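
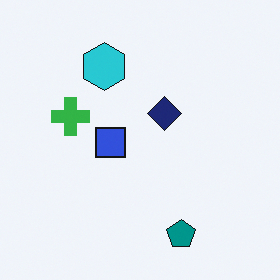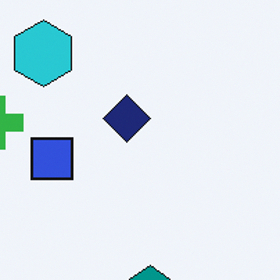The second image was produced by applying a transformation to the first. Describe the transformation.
This is the original image cropped to a modestly smaller region and rescaled.

The visible shapes are larger and the field of view is narrower; shapes near the original edges may be partly or wholly outside the frame — a crop-and-rescale.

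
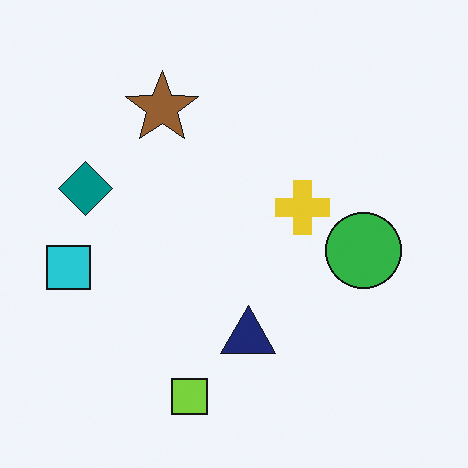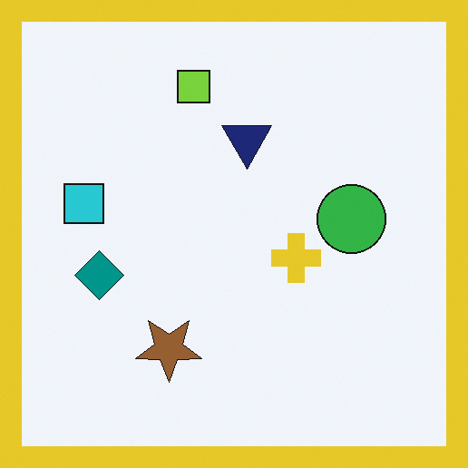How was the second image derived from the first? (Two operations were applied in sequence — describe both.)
It was flipped vertically (top ↔ bottom), then framed with a yellow border.

The lime square is in the bottom of the first image and the top of the second — shapes on opposite sides of the horizontal midline have swapped in a mirror flip. A solid yellow frame runs around the edge of the second image, with the content slightly shrunk inside it.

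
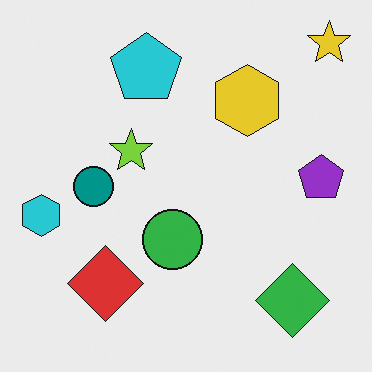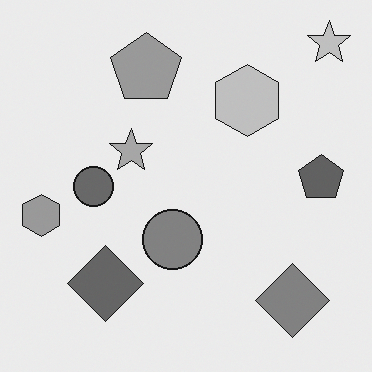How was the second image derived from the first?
It was converted to grayscale.

All color is removed — every shape is now a shade of grey.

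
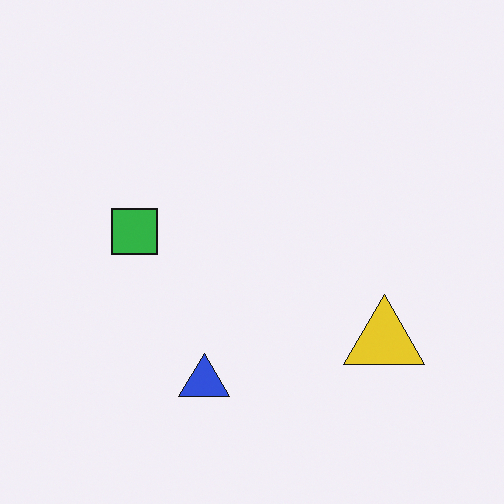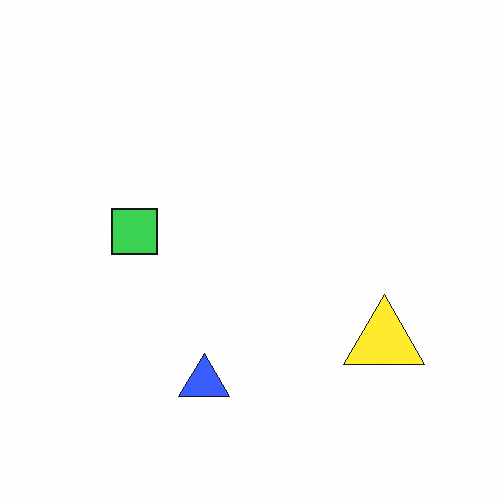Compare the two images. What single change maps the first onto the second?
It was slightly brightened.

Every pixel — background and shapes alike — is uniformly brightened.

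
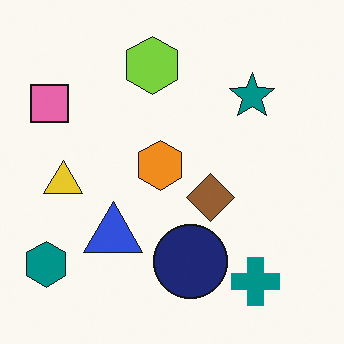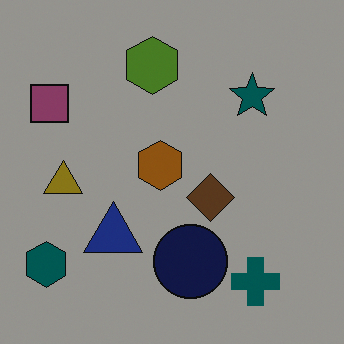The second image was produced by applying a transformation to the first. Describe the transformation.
The image was substantially darkened.

Every pixel — background and shapes alike — is uniformly darkened.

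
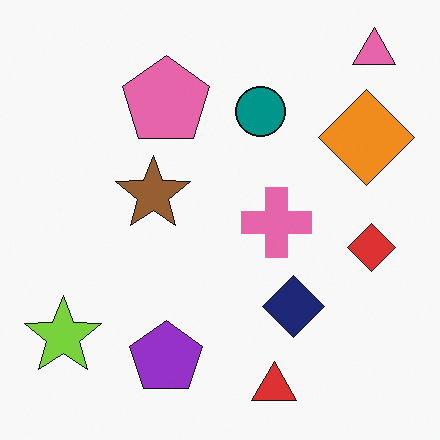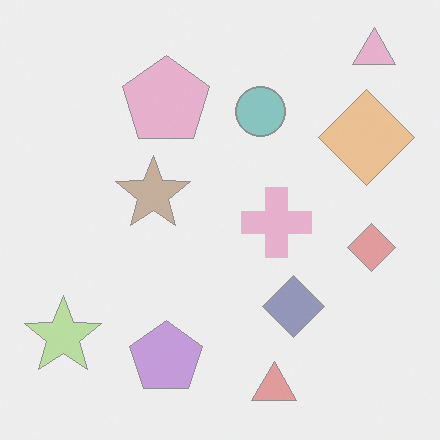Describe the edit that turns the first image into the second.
Washed out (contrast reduced).

Tones are pushed toward mid-grey across the whole image — a global contrast change.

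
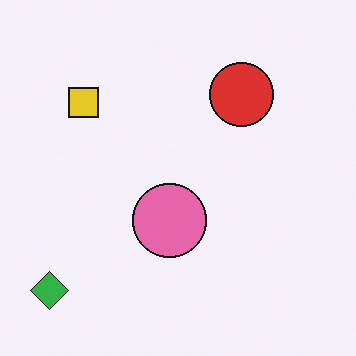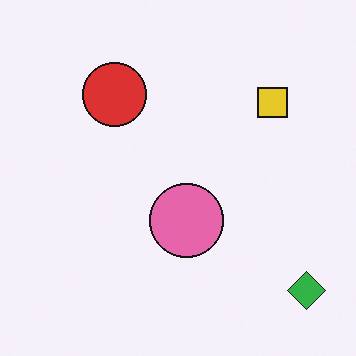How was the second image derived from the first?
This is the original image flipped horizontally (left ↔ right).

The green diamond is in the bottom-left of the first image and the bottom-right of the second — shapes on opposite sides of the vertical midline have swapped in a mirror flip.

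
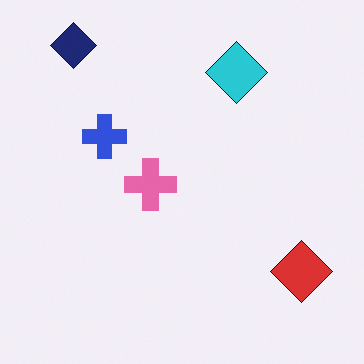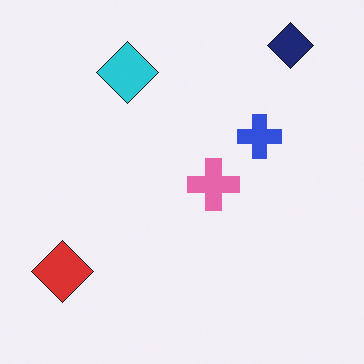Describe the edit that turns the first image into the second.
The second image is the first flipped horizontally (left ↔ right).

The red diamond is in the bottom-right of the first image and the bottom-left of the second — shapes on opposite sides of the vertical midline have swapped in a mirror flip.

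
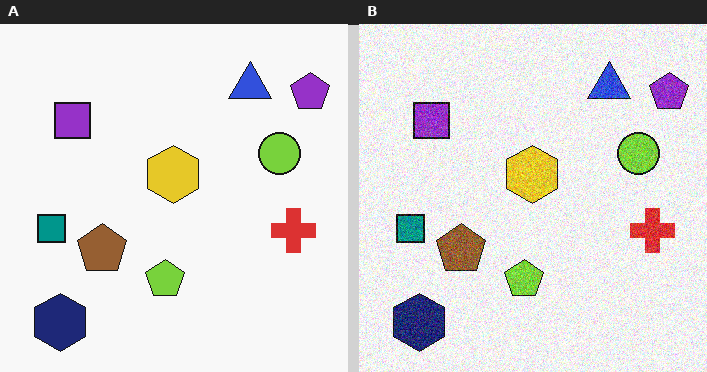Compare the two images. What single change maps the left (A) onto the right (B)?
This is the original image degraded with moderate additive noise.

Random speckle covers the whole image, including the flat background.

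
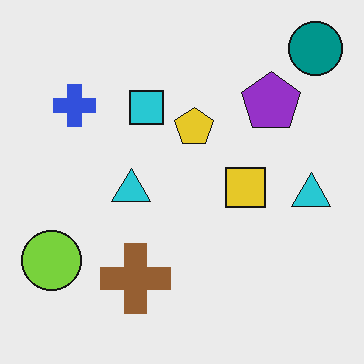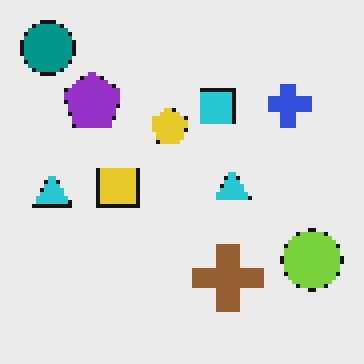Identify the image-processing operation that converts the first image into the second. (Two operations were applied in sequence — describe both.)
Flipped horizontally (left ↔ right), then lightly pixelated (a mild mosaic effect).

The teal circle is in the top-right of the first image and the top-left of the second — shapes on opposite sides of the vertical midline have swapped in a mirror flip. Shapes are reduced to large square blocks; fine edges and outlines are lost — a downscale-then-upscale (mosaic) effect.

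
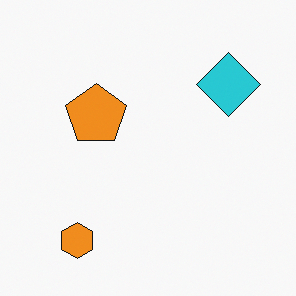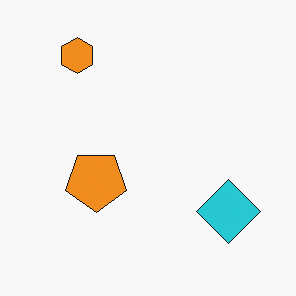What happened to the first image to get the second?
It was flipped vertically (top ↔ bottom).

The orange hexagon is in the bottom-left of the first image and the top-left of the second — shapes on opposite sides of the horizontal midline have swapped in a mirror flip.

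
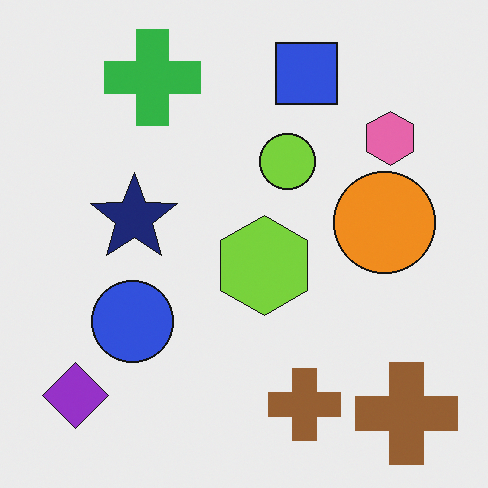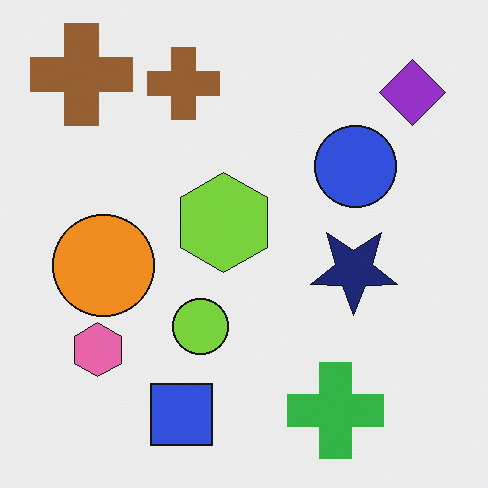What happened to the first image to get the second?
This is the original image rotated 180°.

The purple diamond sits in the bottom-left of the first image and the top-right of the second — consistent with a whole-image 180° rotation.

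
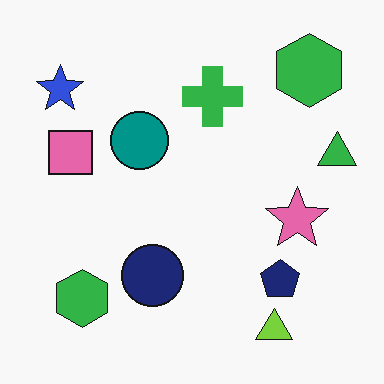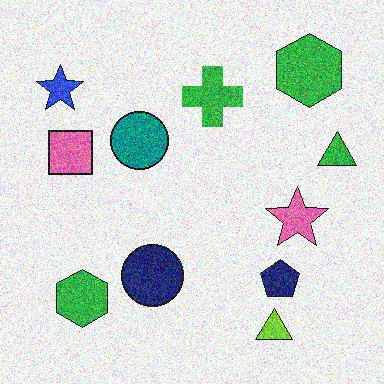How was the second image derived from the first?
This is the original image degraded with heavy additive noise.

Random speckle covers the whole image, including the flat background.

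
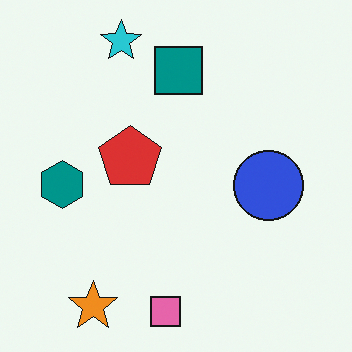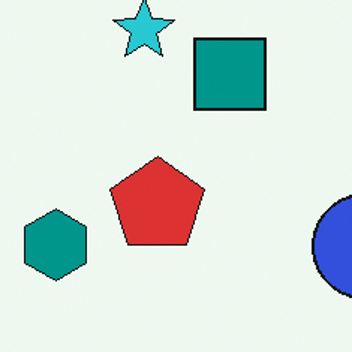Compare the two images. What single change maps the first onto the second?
The image was cropped slightly and scaled back up.

The visible shapes are larger and the field of view is narrower; shapes near the original edges may be partly or wholly outside the frame — a crop-and-rescale.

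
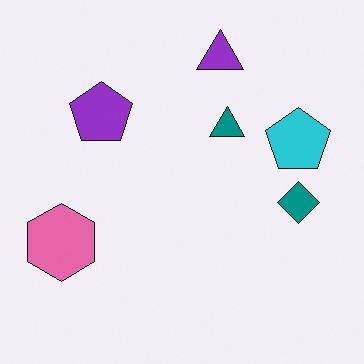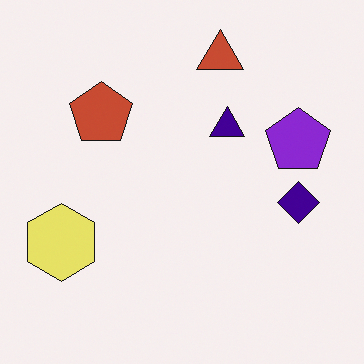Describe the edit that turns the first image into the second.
This is the original image hue-shifted by a moderate amount.

Every shape's color has rotated by the same amount around the hue wheel — a uniform hue shift.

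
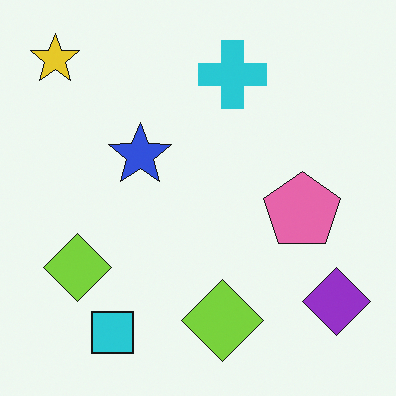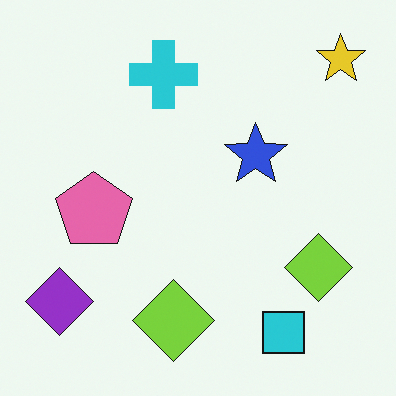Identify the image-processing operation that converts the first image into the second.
It was flipped horizontally (left ↔ right).

The yellow star is in the top-left of the first image and the top-right of the second — shapes on opposite sides of the vertical midline have swapped in a mirror flip.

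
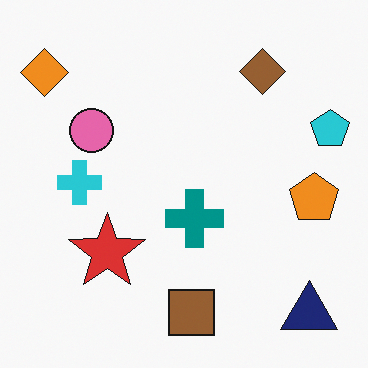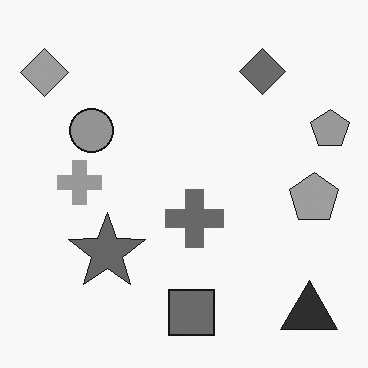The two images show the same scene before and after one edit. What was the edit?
The image was converted to grayscale.

All color is removed — every shape is now a shade of grey.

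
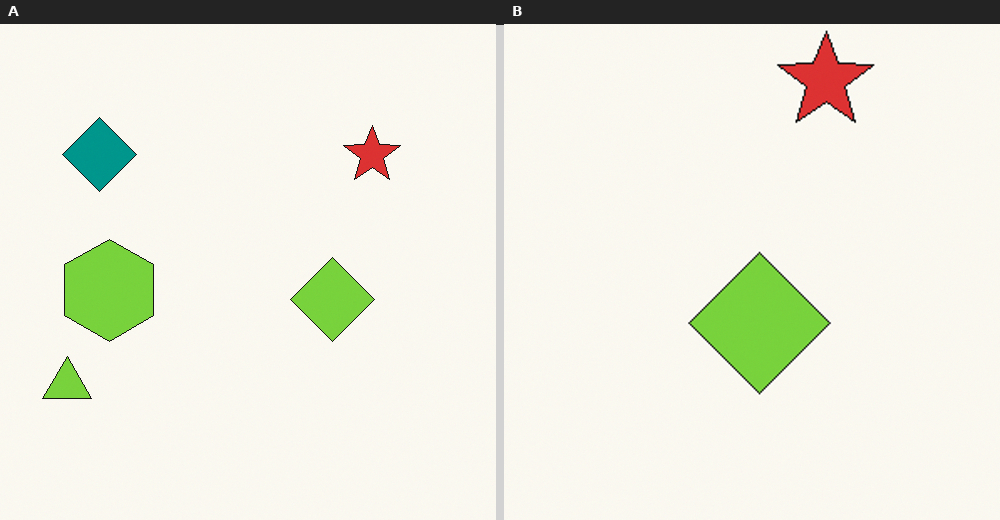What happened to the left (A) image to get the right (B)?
The transformation is: cropped to a noticeably smaller region and rescaled.

The visible shapes are larger and the field of view is narrower; shapes near the original edges may be partly or wholly outside the frame — a crop-and-rescale.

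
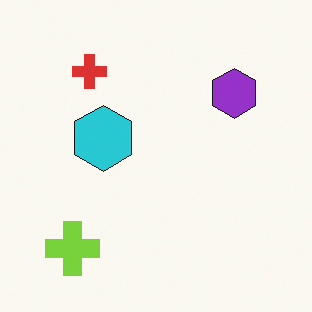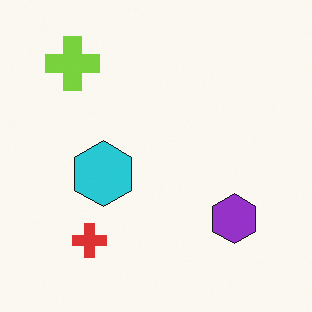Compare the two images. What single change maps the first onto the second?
The transformation is: flipped vertically (top ↔ bottom).

The lime cross is in the bottom-left of the first image and the top-left of the second — shapes on opposite sides of the horizontal midline have swapped in a mirror flip.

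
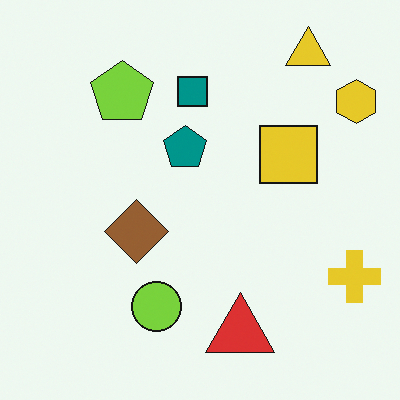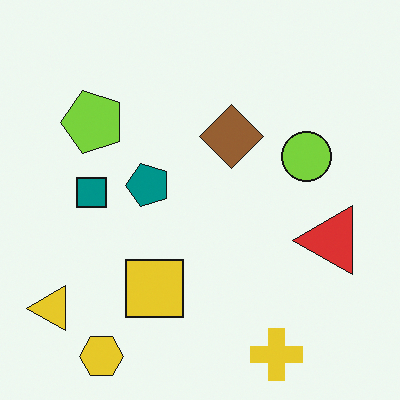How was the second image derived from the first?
The transformation is: transposed (reflected across the top-left ↔ bottom-right diagonal).

Shapes have swapped their row and column positions — what was in the top-right is now in the bottom-left — a diagonal reflection.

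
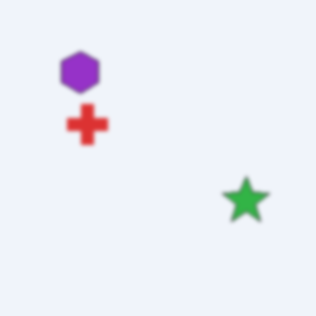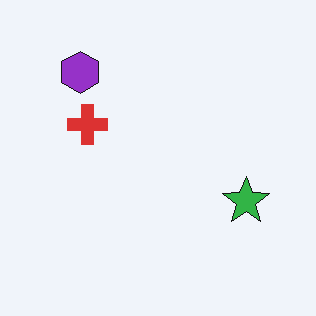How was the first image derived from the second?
It was slightly softened.

Shape edges and outlines are uniformly softened across the whole image.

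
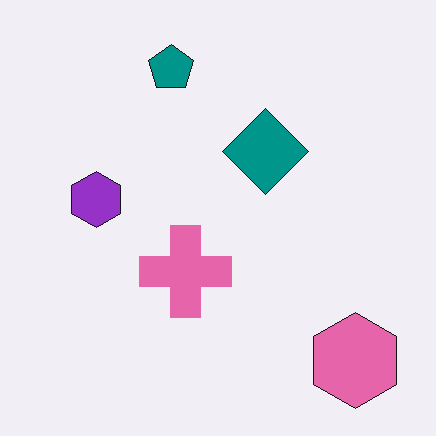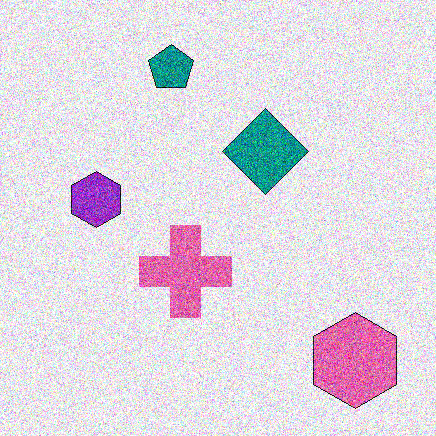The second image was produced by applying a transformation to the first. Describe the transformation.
The second image is the first degraded with strong gaussian noise.

Random speckle covers the whole image, including the flat background.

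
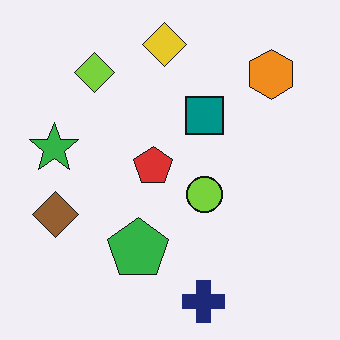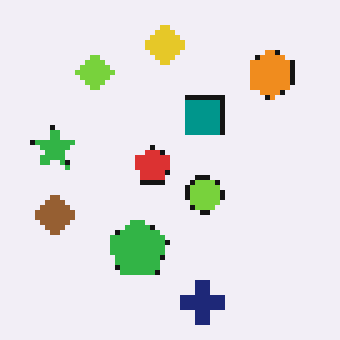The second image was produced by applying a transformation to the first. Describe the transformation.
Mildly pixelated.

Shapes are reduced to large square blocks; fine edges and outlines are lost — a downscale-then-upscale (mosaic) effect.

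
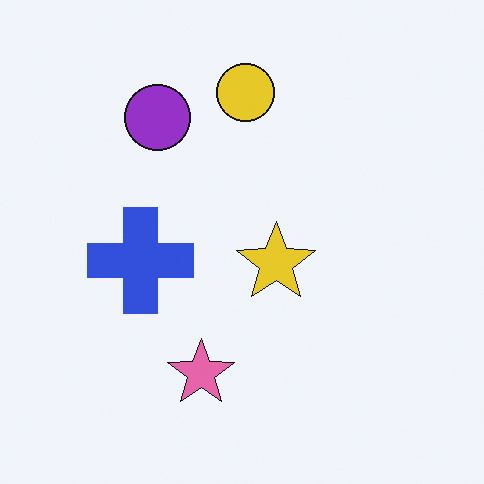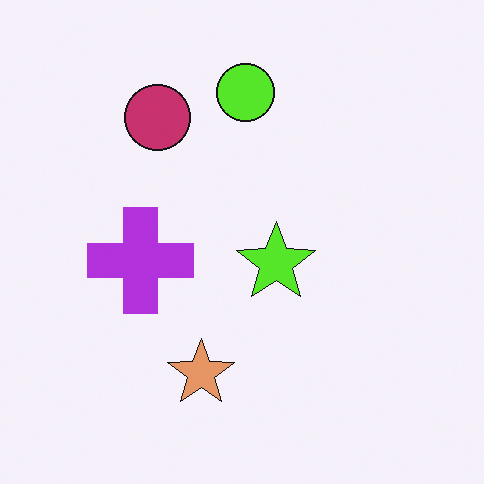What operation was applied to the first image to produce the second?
Hue-shifted by a small amount.

Every shape's color has rotated by the same amount around the hue wheel — a uniform hue shift.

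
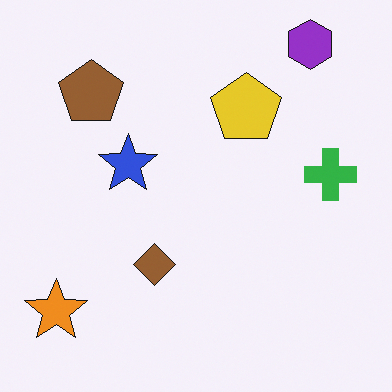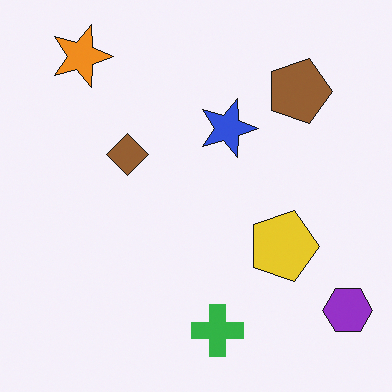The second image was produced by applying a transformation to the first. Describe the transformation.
The transformation is: rotated 90° clockwise.

The purple hexagon sits in the top-right of the first image and the bottom-right of the second — consistent with a whole-image 90° clockwise rotation.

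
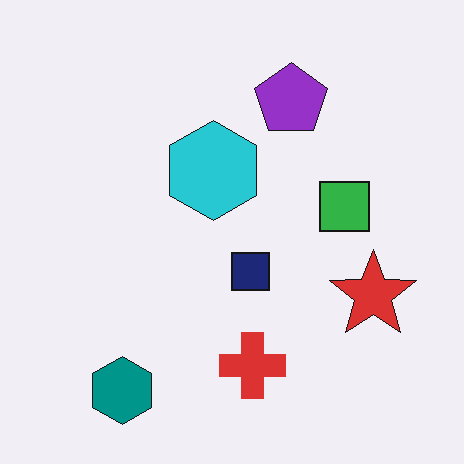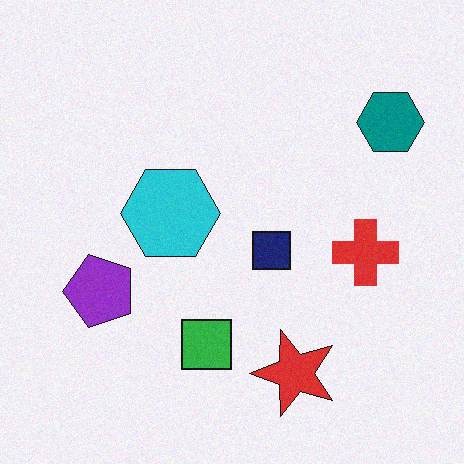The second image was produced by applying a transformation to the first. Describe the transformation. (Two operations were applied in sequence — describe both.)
The image was transposed (reflected across the top-left ↔ bottom-right diagonal), then degraded with subtle gaussian noise.

Shapes have swapped their row and column positions — what was in the top-right is now in the bottom-left — a diagonal reflection. Random speckle covers the whole image, including the flat background.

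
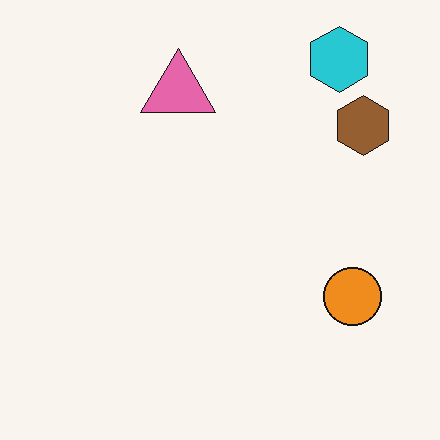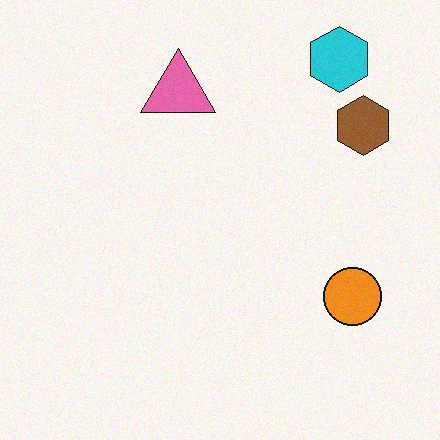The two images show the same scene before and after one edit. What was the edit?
The transformation is: degraded with a light layer of grain.

Random speckle covers the whole image, including the flat background.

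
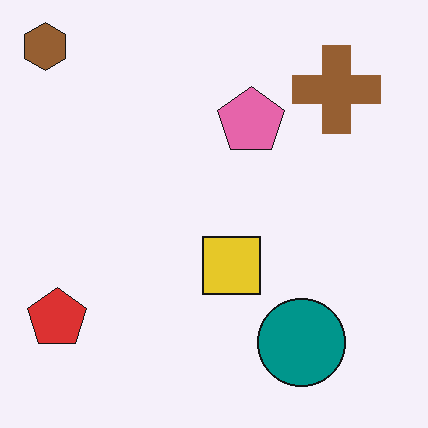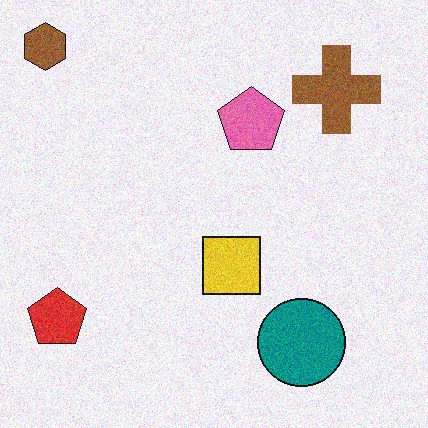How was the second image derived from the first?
Degraded with visible gaussian noise.

Random speckle covers the whole image, including the flat background.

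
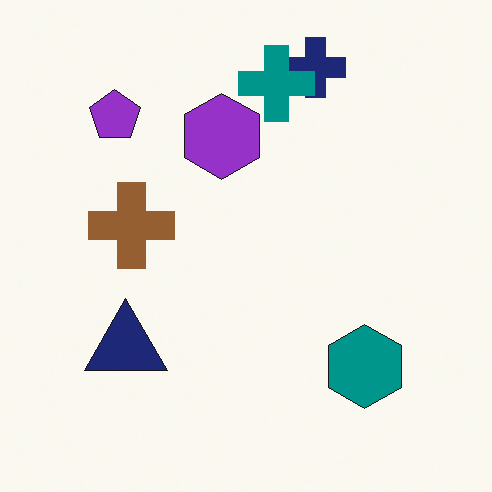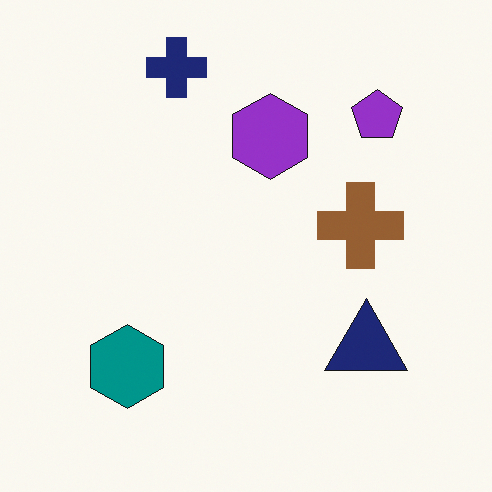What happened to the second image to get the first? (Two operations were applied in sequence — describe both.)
This is the original image flipped horizontally (left ↔ right), then overlaid with an additional teal cross.

The purple pentagon is in the top-right of the second image and the top-left of the first — shapes on opposite sides of the vertical midline have swapped in a mirror flip. A teal cross appears in the first image that is absent from the second.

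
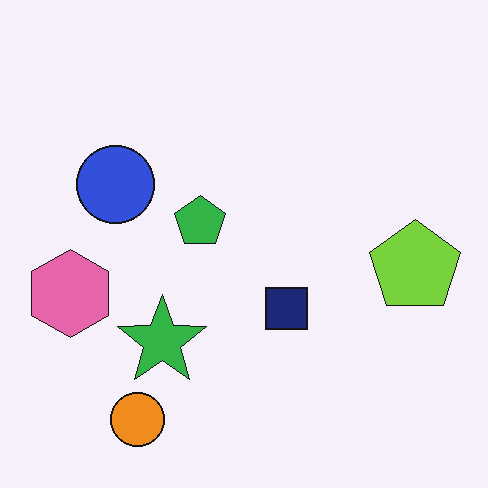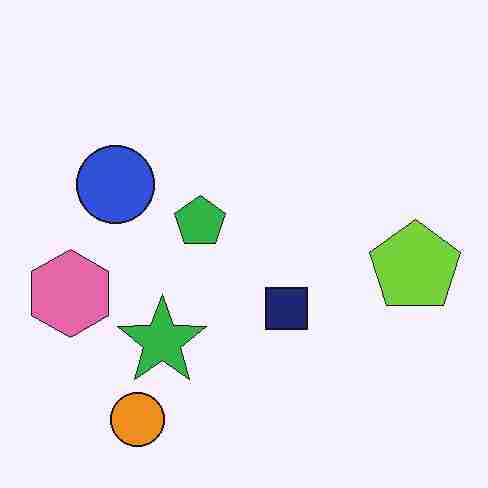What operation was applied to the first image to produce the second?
The transformation is: degraded with heavy JPEG compression.

Blocky 8×8 compression artifacts appear around shape edges and the flat background shows ringing — characteristic JPEG degradation.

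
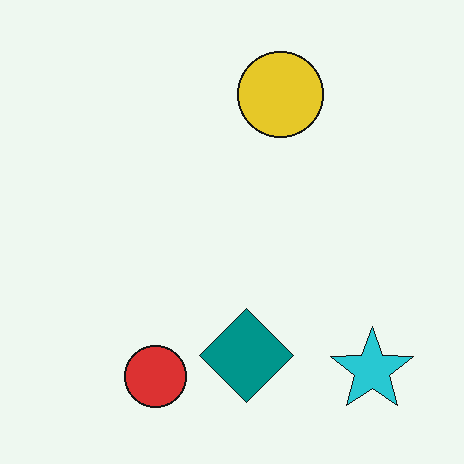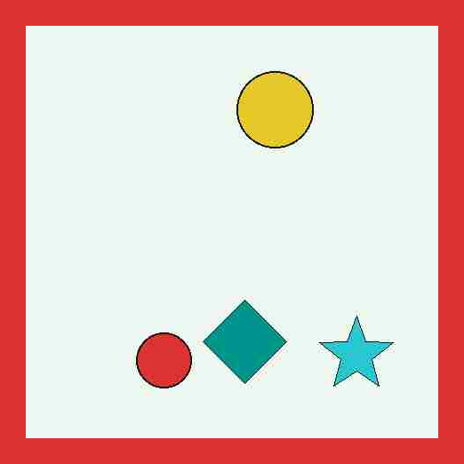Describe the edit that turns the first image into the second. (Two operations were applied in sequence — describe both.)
The image was degraded with heavy JPEG compression, then framed with a red border.

Blocky 8×8 compression artifacts appear around shape edges and the flat background shows ringing — characteristic JPEG degradation. A solid red frame runs around the edge of the second image, with the content slightly shrunk inside it.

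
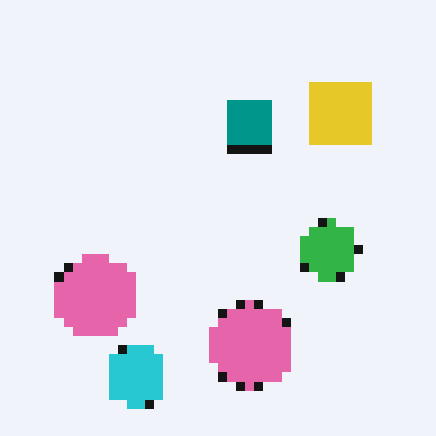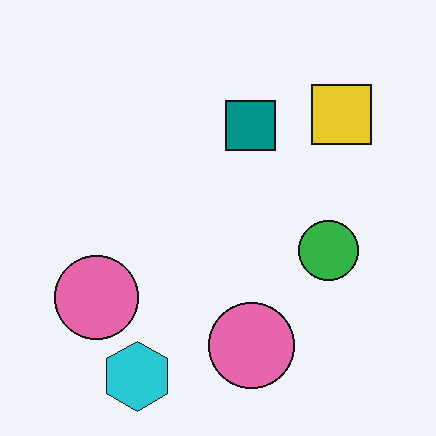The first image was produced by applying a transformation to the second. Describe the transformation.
It was coarsely pixelated.

Shapes are reduced to large square blocks; fine edges and outlines are lost — a downscale-then-upscale (mosaic) effect.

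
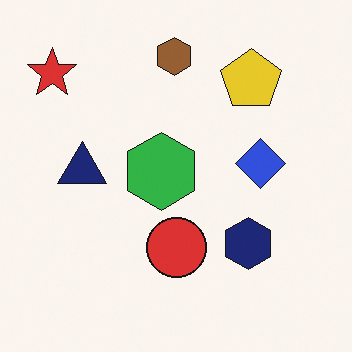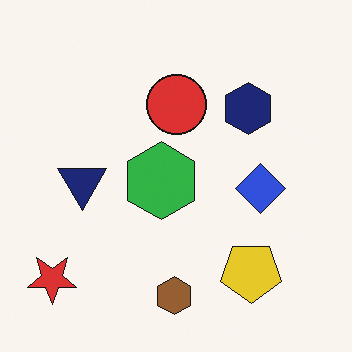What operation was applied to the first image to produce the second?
The transformation is: flipped vertically (top ↔ bottom).

The brown hexagon is in the top of the first image and the bottom of the second — shapes on opposite sides of the horizontal midline have swapped in a mirror flip.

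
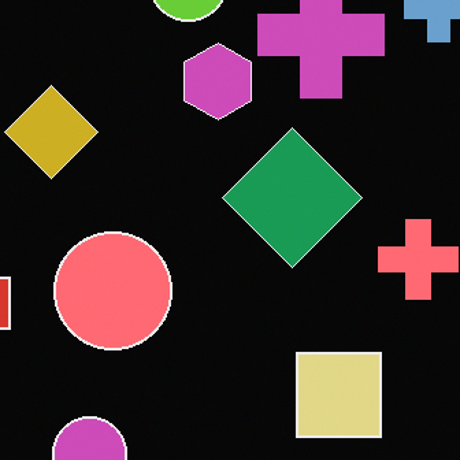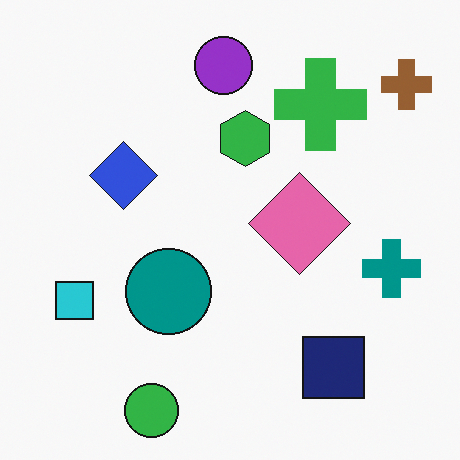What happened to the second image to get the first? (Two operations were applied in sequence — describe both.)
It was color-inverted (negative), then cropped slightly and scaled back up.

The light background has become dark and every shape's color is its complement — a photographic negative. The visible shapes are larger and the field of view is narrower; shapes near the original edges may be partly or wholly outside the frame — a crop-and-rescale.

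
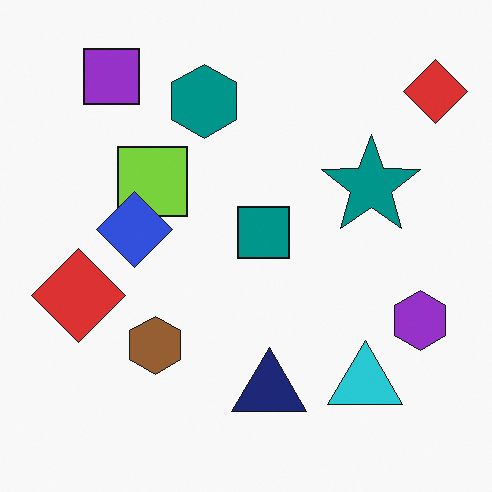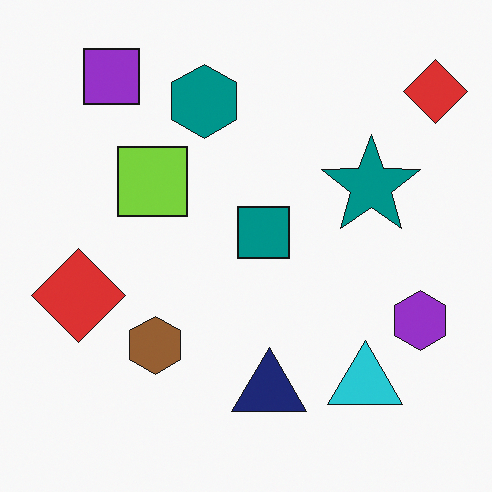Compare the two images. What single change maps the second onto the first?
This is the original image overlaid with an additional blue diamond.

A blue diamond appears in the first image that is absent from the second.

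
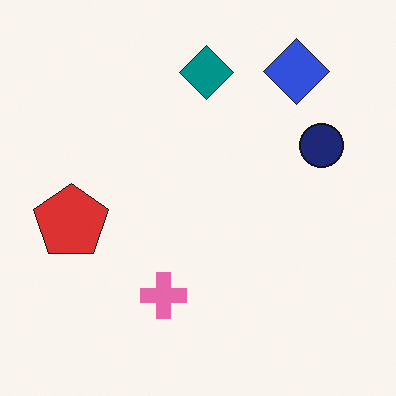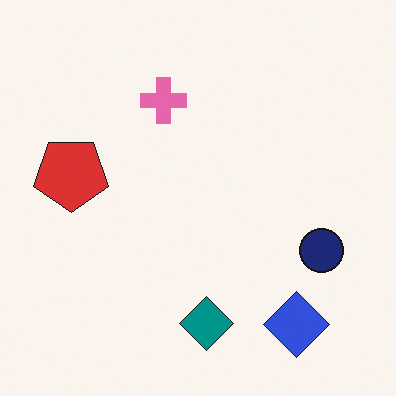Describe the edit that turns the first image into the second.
This is the original image flipped vertically (top ↔ bottom).

The blue diamond is in the top-right of the first image and the bottom-right of the second — shapes on opposite sides of the horizontal midline have swapped in a mirror flip.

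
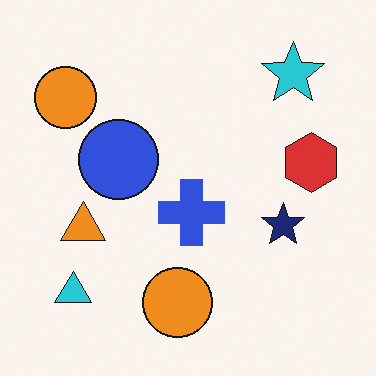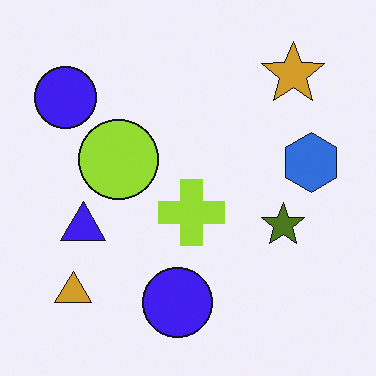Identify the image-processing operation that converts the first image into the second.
The second image is the first hue-shifted through roughly half the color wheel.

Every shape's color has rotated by the same amount around the hue wheel — a uniform hue shift.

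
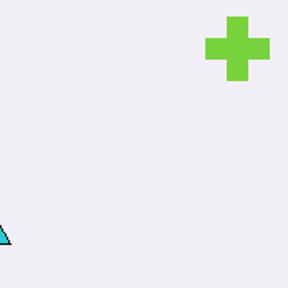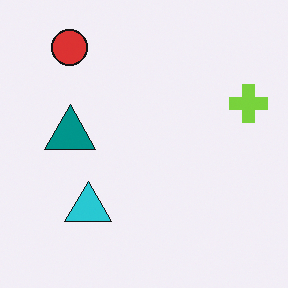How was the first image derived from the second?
The transformation is: cropped to a noticeably smaller region and rescaled.

The visible shapes are larger and the field of view is narrower; shapes near the original edges may be partly or wholly outside the frame — a crop-and-rescale.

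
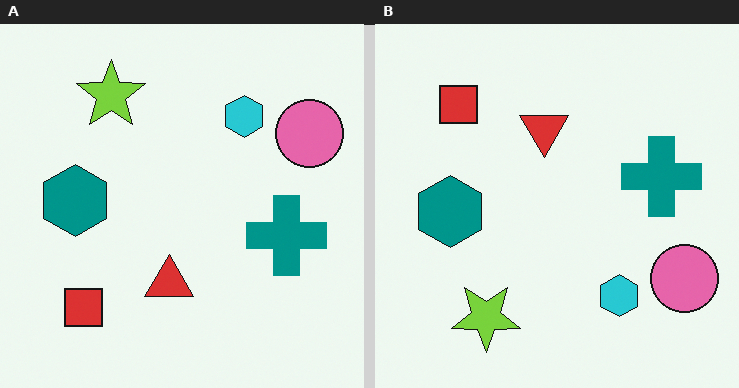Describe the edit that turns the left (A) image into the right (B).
This is the original image flipped vertically (top ↔ bottom).

The lime star is in the top-left of the left (A) image and the bottom-left of the right (B) — shapes on opposite sides of the horizontal midline have swapped in a mirror flip.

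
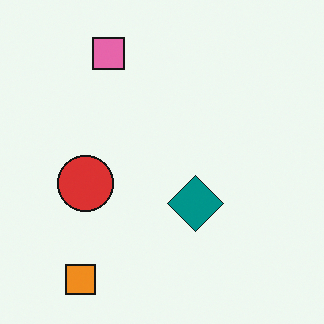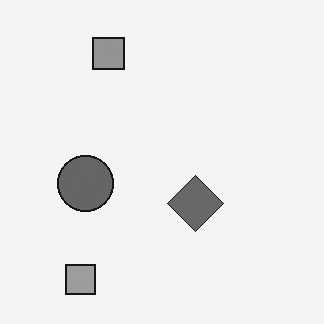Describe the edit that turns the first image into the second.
It was converted to grayscale.

All color is removed — every shape is now a shade of grey.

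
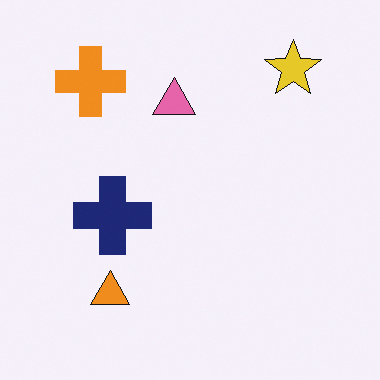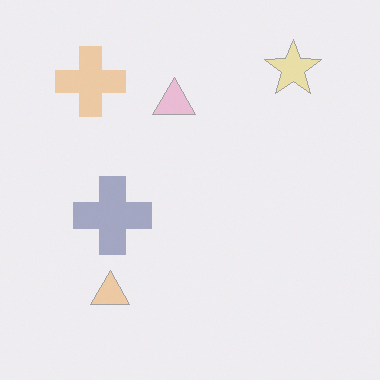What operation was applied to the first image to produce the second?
The transformation is: washed out (contrast reduced).

Tones are pushed toward mid-grey across the whole image — a global contrast change.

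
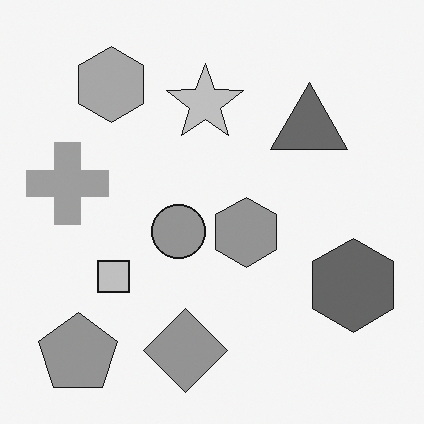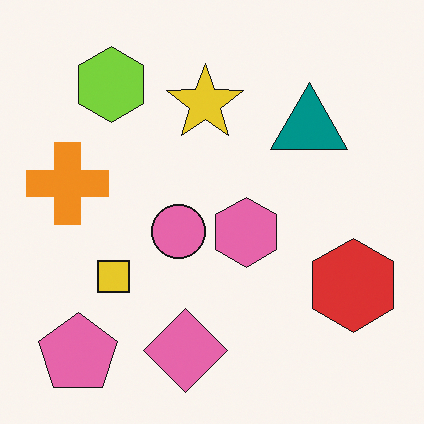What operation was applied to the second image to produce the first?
It was converted to grayscale.

All color is removed — every shape is now a shade of grey.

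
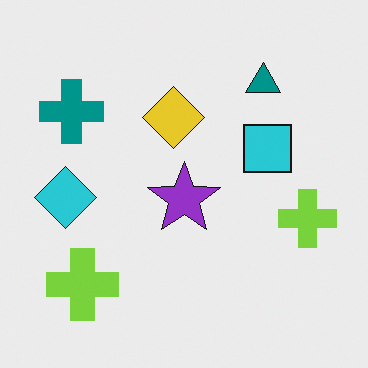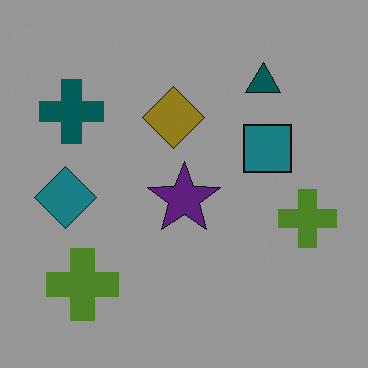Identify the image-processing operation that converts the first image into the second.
Darkened a lot.

Every pixel — background and shapes alike — is uniformly darkened.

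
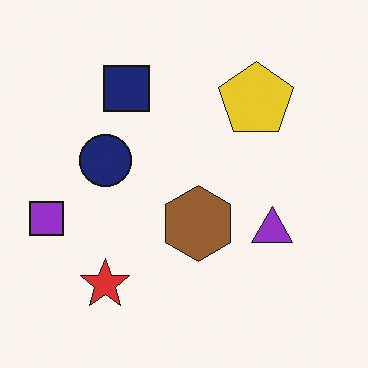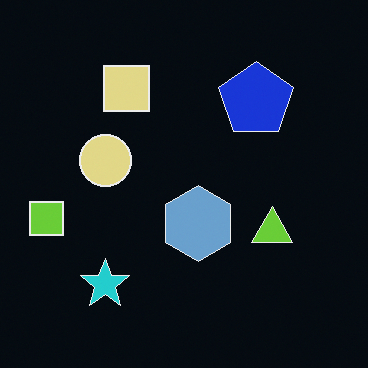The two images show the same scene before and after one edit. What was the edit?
Color-inverted (negative).

The light background has become dark and every shape's color is its complement — a photographic negative.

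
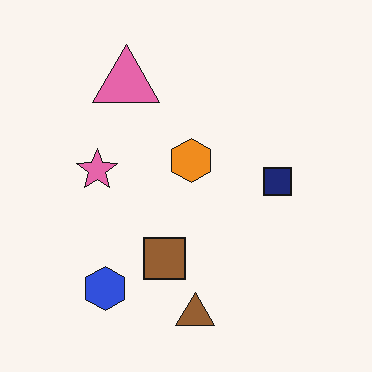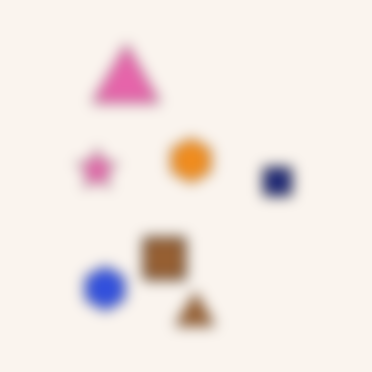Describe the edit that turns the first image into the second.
The second image is the first strongly gaussian-blurred.

Shape edges and outlines are uniformly softened across the whole image.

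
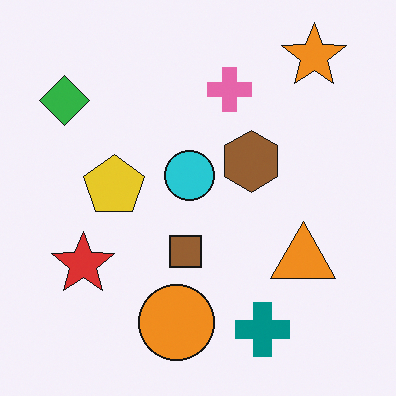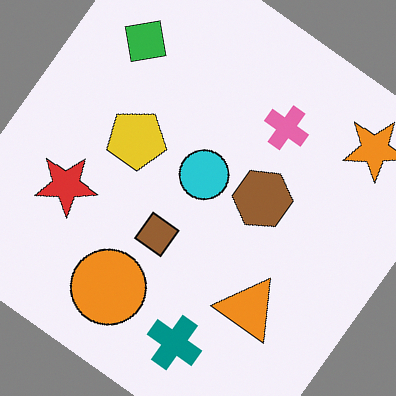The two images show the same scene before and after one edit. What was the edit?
Rotated clockwise by a large amount — several tens of degrees.

Every shape is tilted by the same angle and the image corners show triangular fill wedges — a whole-image rotation by a non-right angle.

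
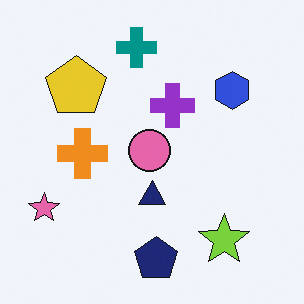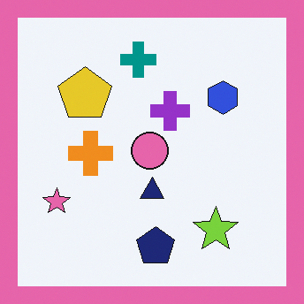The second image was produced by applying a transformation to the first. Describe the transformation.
The image was framed with a pink border.

A solid pink frame runs around the edge of the second image, with the content slightly shrunk inside it.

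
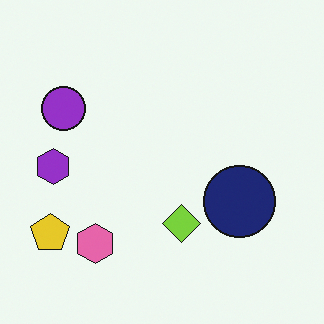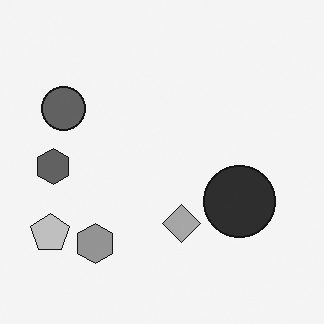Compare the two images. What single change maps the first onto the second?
The image was converted to grayscale.

All color is removed — every shape is now a shade of grey.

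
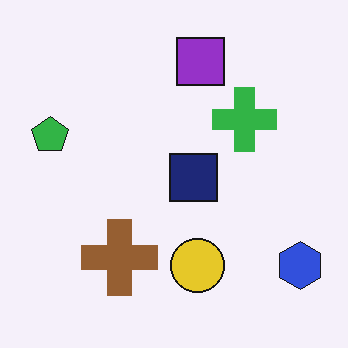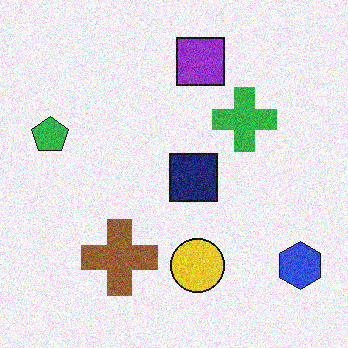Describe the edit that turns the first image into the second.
The second image is the first degraded with moderate additive noise.

Random speckle covers the whole image, including the flat background.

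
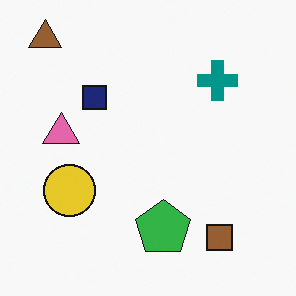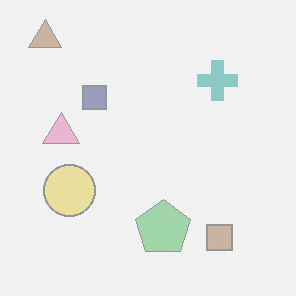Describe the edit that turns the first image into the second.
This is the original image washed out (contrast reduced).

Tones are pushed toward mid-grey across the whole image — a global contrast change.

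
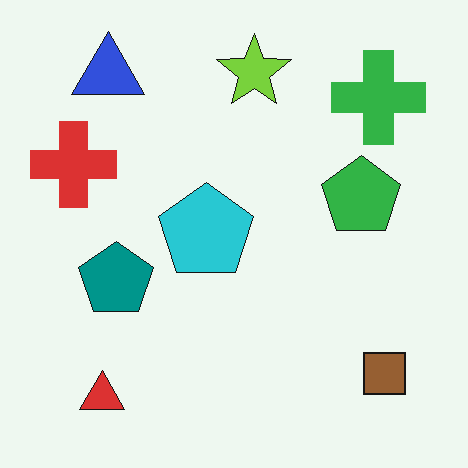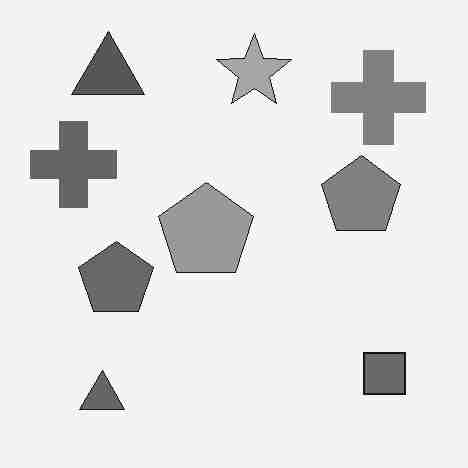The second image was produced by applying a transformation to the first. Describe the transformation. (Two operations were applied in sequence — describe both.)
Converted to grayscale, then heavily JPEG-compressed with obvious blocking artifacts.

All color is removed — every shape is now a shade of grey. Blocky 8×8 compression artifacts appear around shape edges and the flat background shows ringing — characteristic JPEG degradation.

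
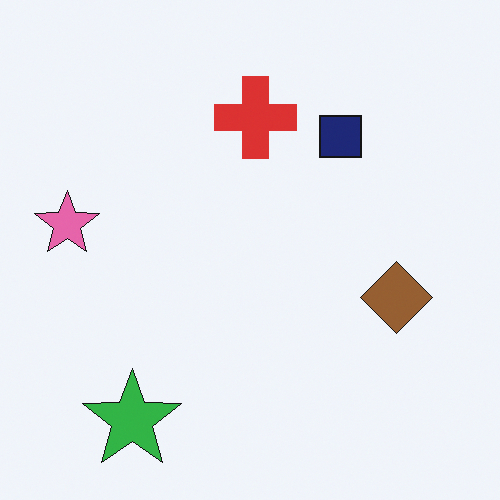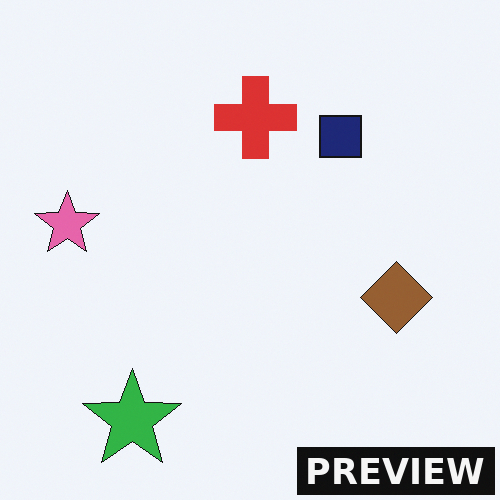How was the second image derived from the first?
The transformation is: watermarked with the text "PREVIEW" in the lower-right corner.

A dark label reading "PREVIEW" appears in the lower-right corner.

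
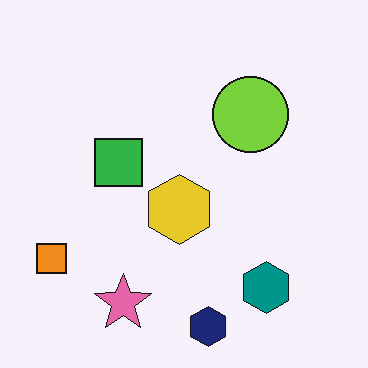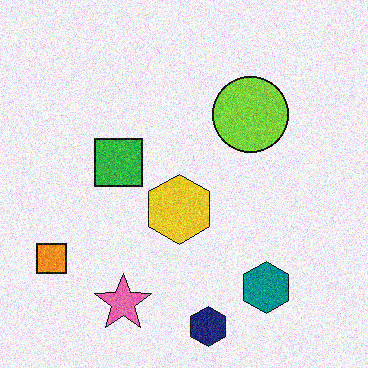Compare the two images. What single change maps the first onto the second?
The second image is the first degraded with moderate additive noise.

Random speckle covers the whole image, including the flat background.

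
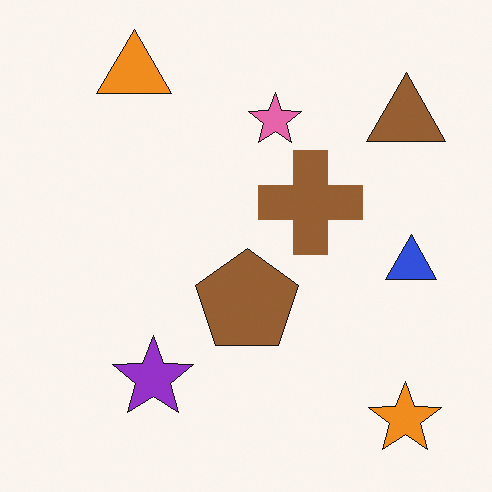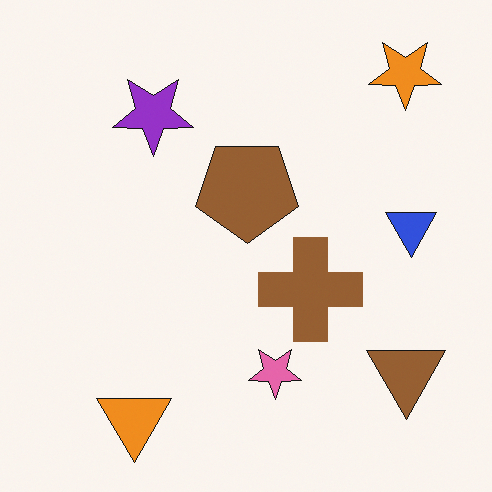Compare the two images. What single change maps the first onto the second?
The image was flipped vertically (top ↔ bottom).

The orange triangle is in the top-left of the first image and the bottom-left of the second — shapes on opposite sides of the horizontal midline have swapped in a mirror flip.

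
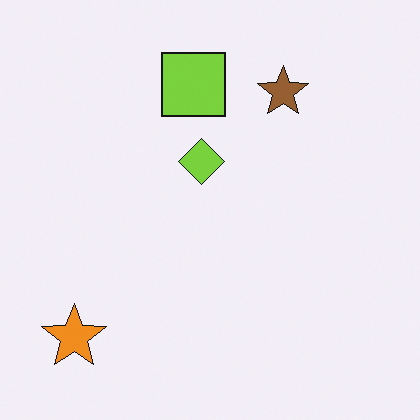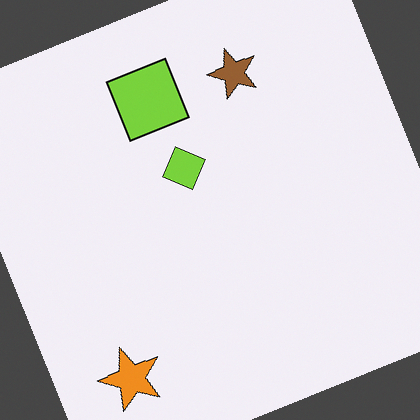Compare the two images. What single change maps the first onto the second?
This is the original image rotated counter-clockwise by a moderate amount.

Every shape is tilted by the same angle and the image corners show triangular fill wedges — a whole-image rotation by a non-right angle.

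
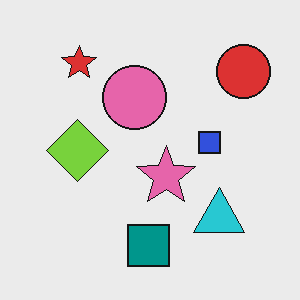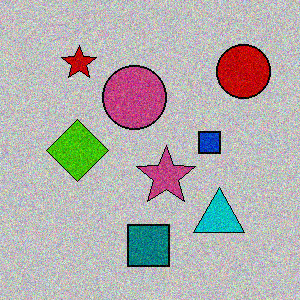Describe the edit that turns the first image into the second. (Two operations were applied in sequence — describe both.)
The second image is the first heavily posterized to just a handful of flat colors, then degraded with moderate additive noise.

Each flat color has snapped to a coarser quantized level — most visibly, the near-white background has dropped to a flat grey. Random speckle covers the whole image, including the flat background.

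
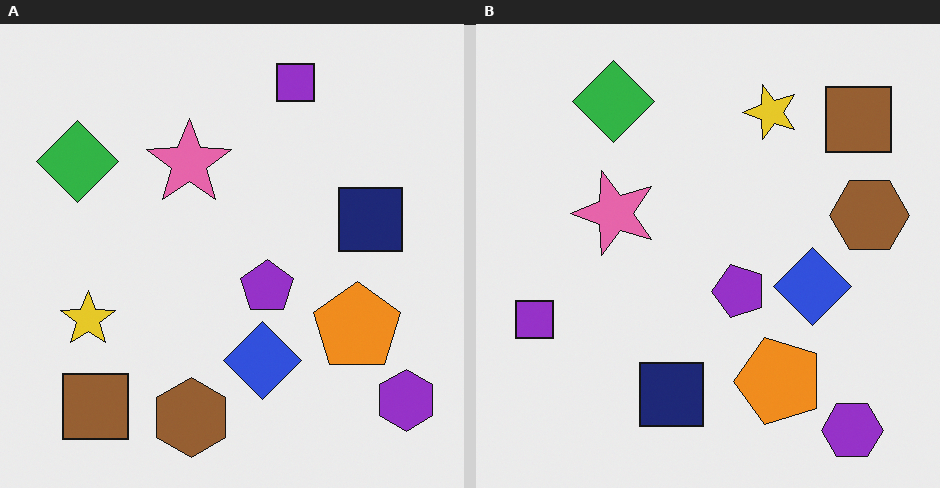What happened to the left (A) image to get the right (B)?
Transposed (reflected across the top-left ↔ bottom-right diagonal).

Shapes have swapped their row and column positions — what was in the top-right is now in the bottom-left — a diagonal reflection.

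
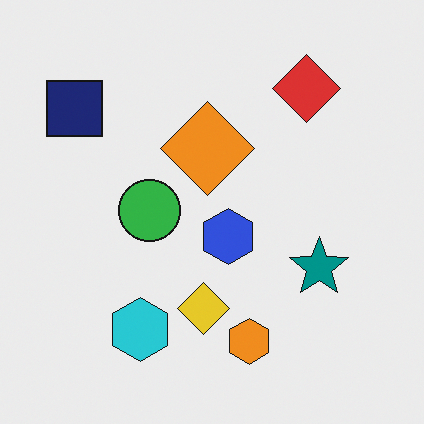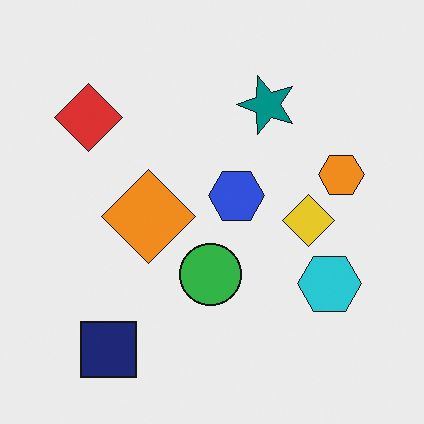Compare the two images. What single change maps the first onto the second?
This is the original image rotated 90° counter-clockwise.

The navy square sits in the top-left of the first image and the bottom-left of the second — consistent with a whole-image 90° counter-clockwise rotation.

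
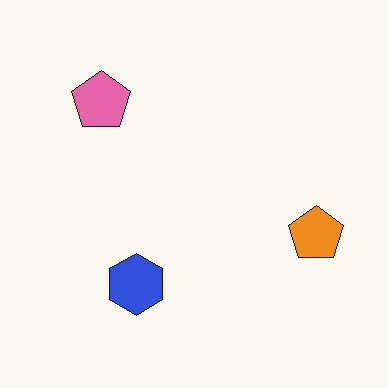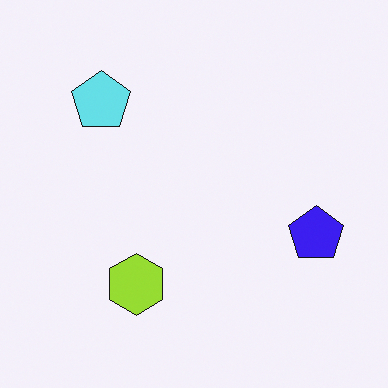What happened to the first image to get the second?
The second image is the first hue-shifted by a large amount.

Every shape's color has rotated by the same amount around the hue wheel — a uniform hue shift.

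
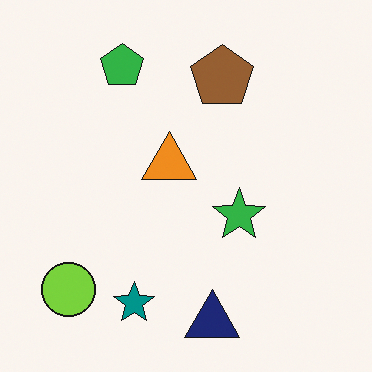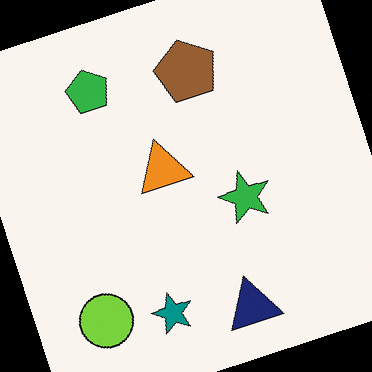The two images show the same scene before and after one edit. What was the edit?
The transformation is: rotated counter-clockwise by a clearly visible amount.

Every shape is tilted by the same angle and the image corners show triangular fill wedges — a whole-image rotation by a non-right angle.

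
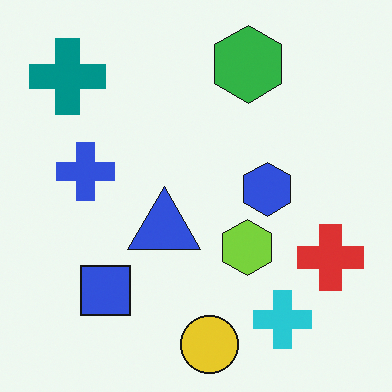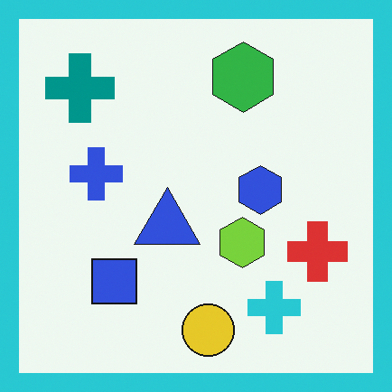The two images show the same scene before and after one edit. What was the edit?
Framed with a cyan border.

A solid cyan frame runs around the edge of the second image, with the content slightly shrunk inside it.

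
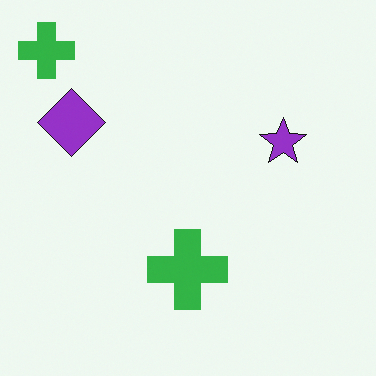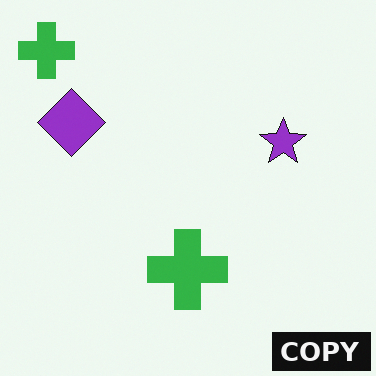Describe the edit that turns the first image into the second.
The transformation is: watermarked with the text "COPY" in the lower-right corner.

A dark label reading "COPY" appears in the lower-right corner.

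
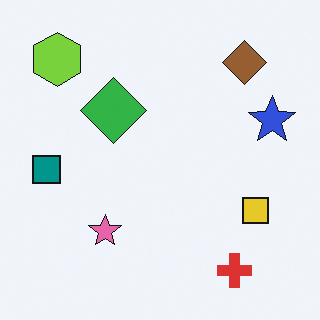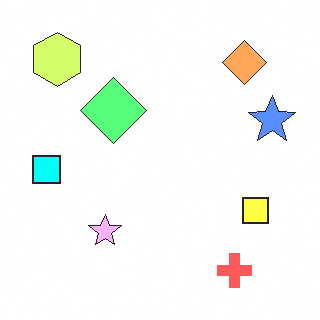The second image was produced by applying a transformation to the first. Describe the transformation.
The image was noticeably brightened.

Every pixel — background and shapes alike — is uniformly brightened.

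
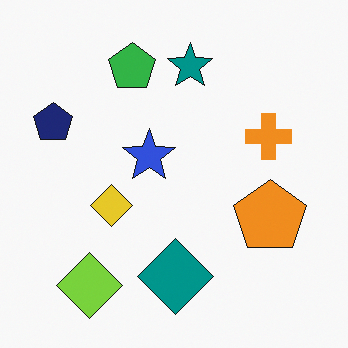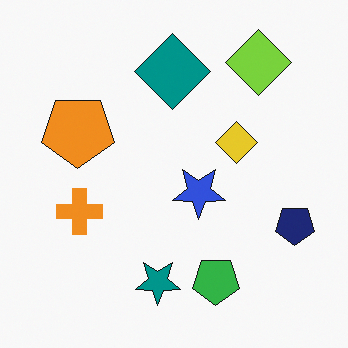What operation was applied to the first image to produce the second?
The transformation is: rotated 180°.

The lime diamond sits in the bottom-left of the first image and the top-right of the second — consistent with a whole-image 180° rotation.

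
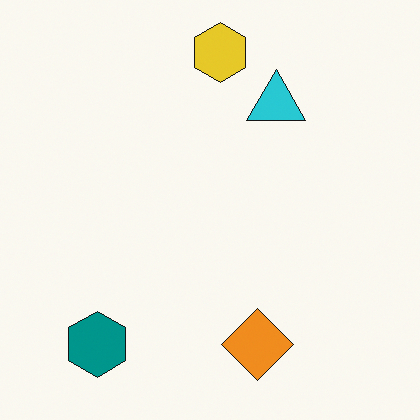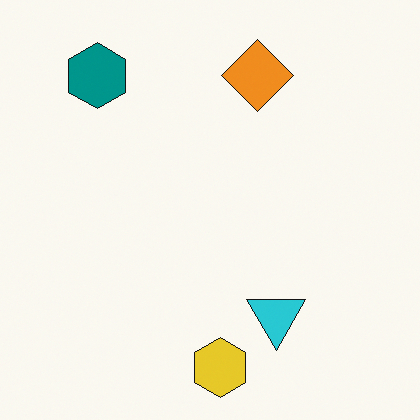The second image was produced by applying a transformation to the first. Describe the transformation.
The second image is the first flipped vertically (top ↔ bottom).

The yellow hexagon is in the top of the first image and the bottom of the second — shapes on opposite sides of the horizontal midline have swapped in a mirror flip.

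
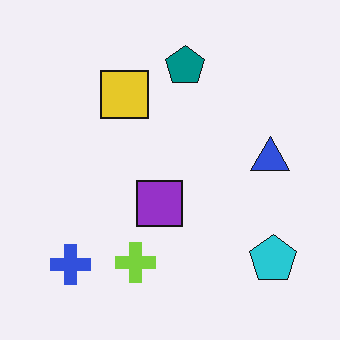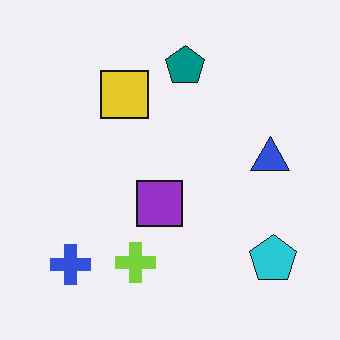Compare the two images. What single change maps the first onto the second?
It was given moderate JPEG compression.

Blocky 8×8 compression artifacts appear around shape edges and the flat background shows ringing — characteristic JPEG degradation.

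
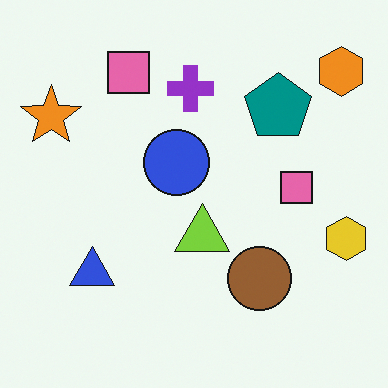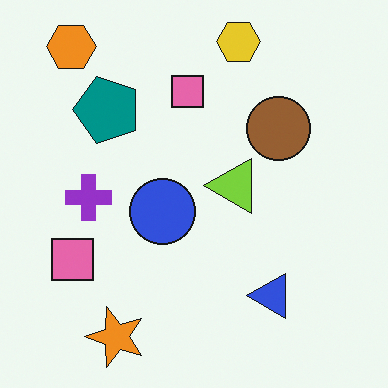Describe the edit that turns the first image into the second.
This is the original image rotated 90° counter-clockwise.

The orange hexagon sits in the top-right of the first image and the top-left of the second — consistent with a whole-image 90° counter-clockwise rotation.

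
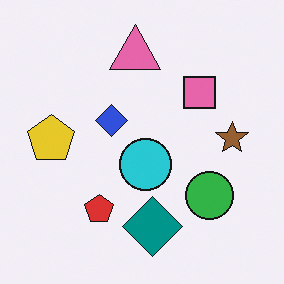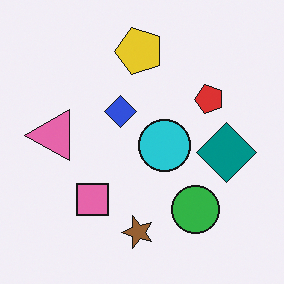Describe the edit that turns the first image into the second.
The transformation is: transposed (reflected across the top-left ↔ bottom-right diagonal).

Shapes have swapped their row and column positions — what was in the top-right is now in the bottom-left — a diagonal reflection.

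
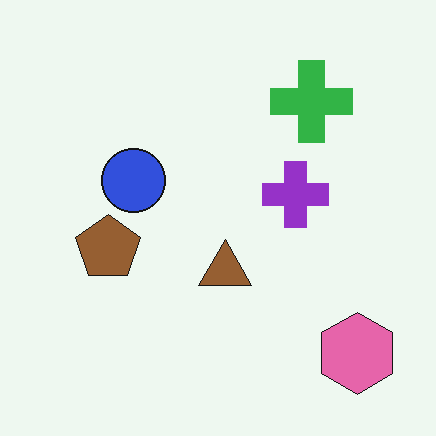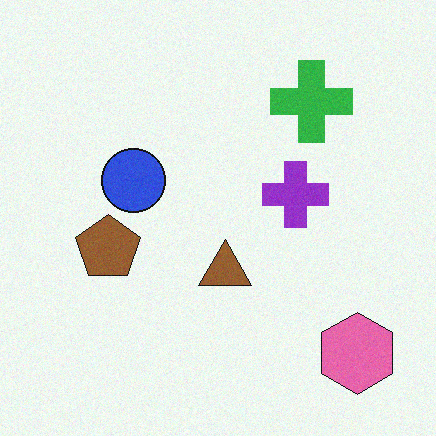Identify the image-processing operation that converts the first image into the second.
It was degraded with subtle gaussian noise.

Random speckle covers the whole image, including the flat background.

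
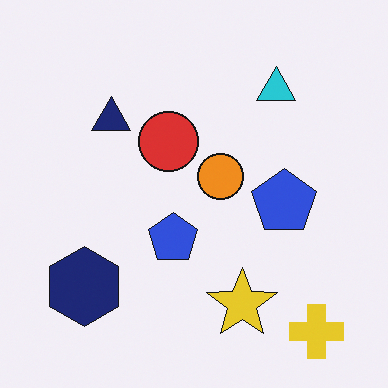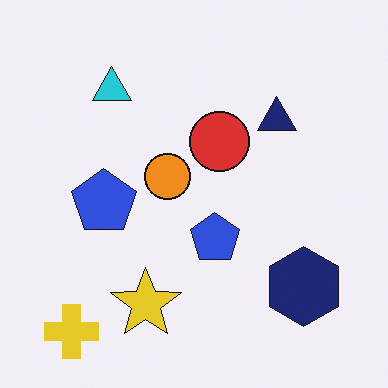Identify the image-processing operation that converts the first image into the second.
The transformation is: flipped horizontally (left ↔ right).

The yellow cross is in the bottom-right of the first image and the bottom-left of the second — shapes on opposite sides of the vertical midline have swapped in a mirror flip.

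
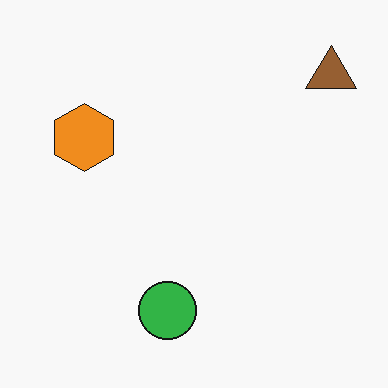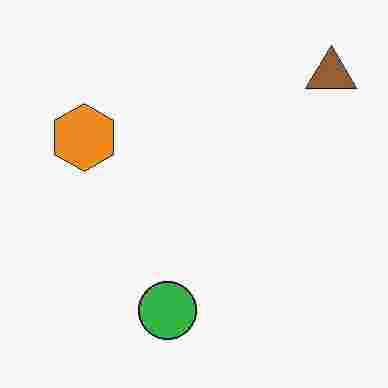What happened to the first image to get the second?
The image was degraded with heavy JPEG compression.

Blocky 8×8 compression artifacts appear around shape edges and the flat background shows ringing — characteristic JPEG degradation.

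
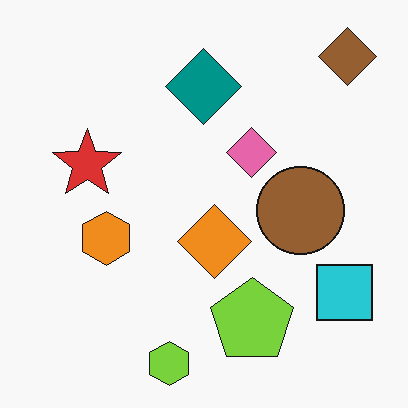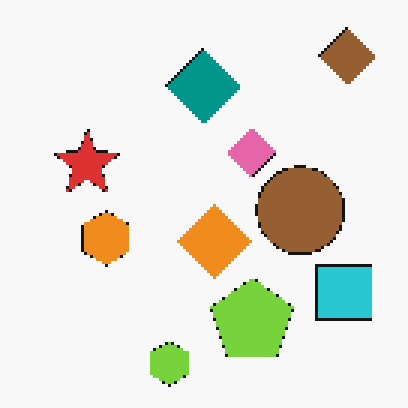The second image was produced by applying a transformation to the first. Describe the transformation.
Lightly pixelated (a mild mosaic effect).

Shapes are reduced to large square blocks; fine edges and outlines are lost — a downscale-then-upscale (mosaic) effect.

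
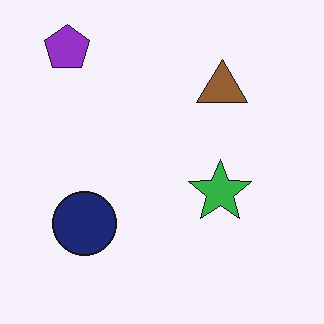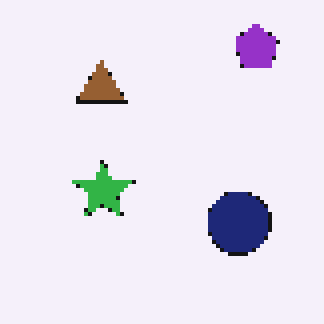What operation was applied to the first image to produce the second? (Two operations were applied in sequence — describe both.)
The image was flipped horizontally (left ↔ right), then lightly pixelated (a mild mosaic effect).

The purple pentagon is in the top-left of the first image and the top-right of the second — shapes on opposite sides of the vertical midline have swapped in a mirror flip. Shapes are reduced to large square blocks; fine edges and outlines are lost — a downscale-then-upscale (mosaic) effect.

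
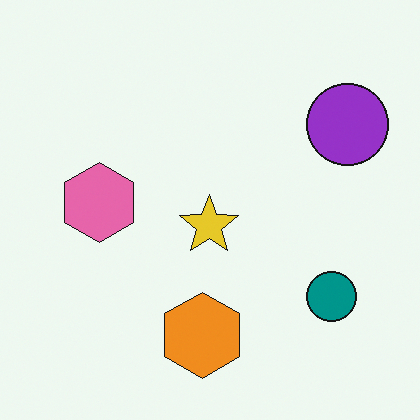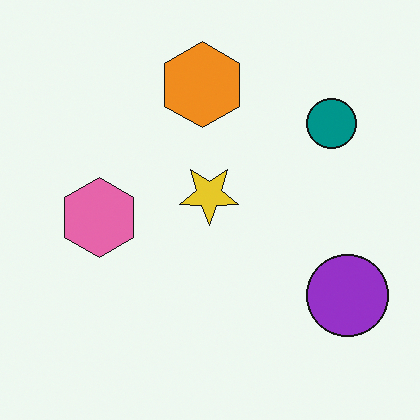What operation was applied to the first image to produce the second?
The transformation is: flipped vertically (top ↔ bottom).

The orange hexagon is in the bottom of the first image and the top of the second — shapes on opposite sides of the horizontal midline have swapped in a mirror flip.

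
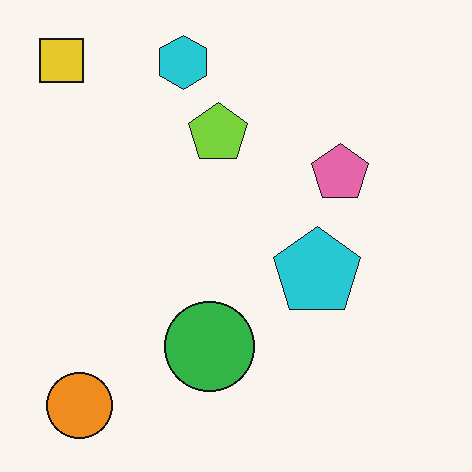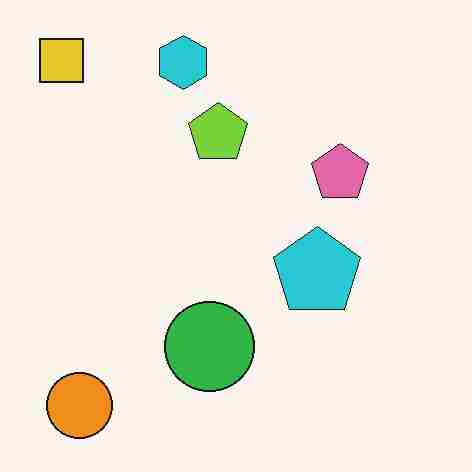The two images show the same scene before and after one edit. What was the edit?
The image was heavily JPEG-compressed with obvious blocking artifacts.

Blocky 8×8 compression artifacts appear around shape edges and the flat background shows ringing — characteristic JPEG degradation.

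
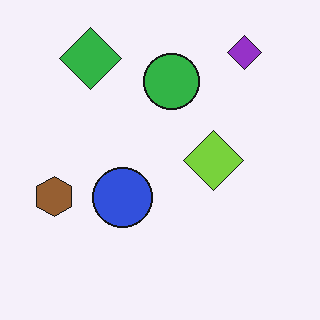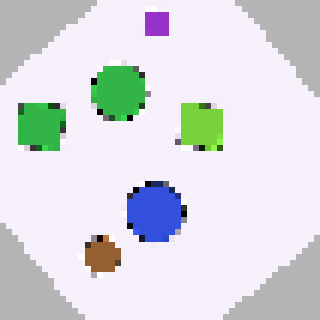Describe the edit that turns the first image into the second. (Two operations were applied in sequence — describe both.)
It was rotated counter-clockwise by a large amount — several tens of degrees, then moderately pixelated.

Every shape is tilted by the same angle and the image corners show triangular fill wedges — a whole-image rotation by a non-right angle. Shapes are reduced to large square blocks; fine edges and outlines are lost — a downscale-then-upscale (mosaic) effect.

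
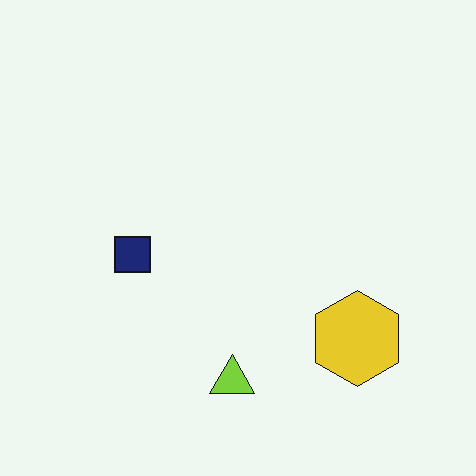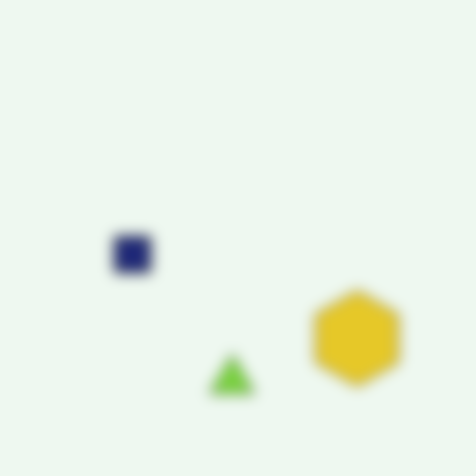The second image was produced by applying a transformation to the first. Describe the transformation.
The image was strongly gaussian-blurred.

Shape edges and outlines are uniformly softened across the whole image.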